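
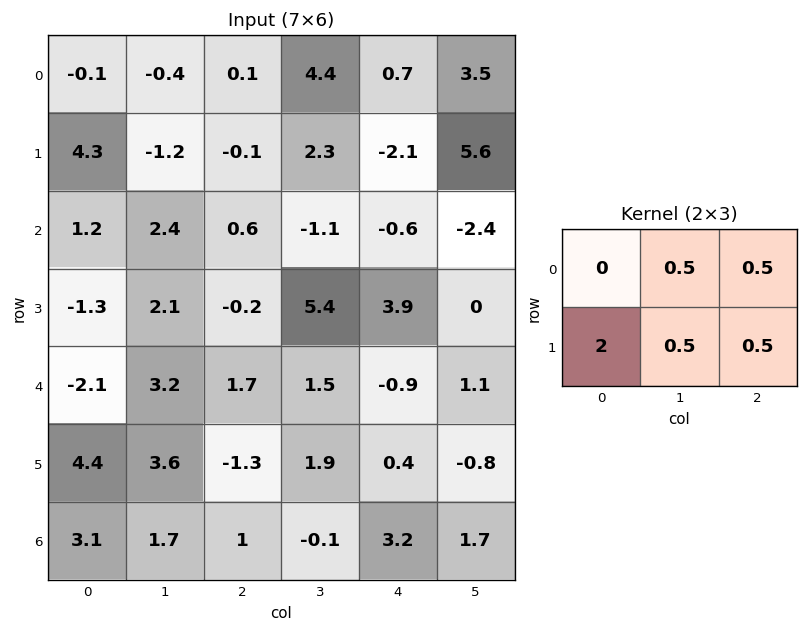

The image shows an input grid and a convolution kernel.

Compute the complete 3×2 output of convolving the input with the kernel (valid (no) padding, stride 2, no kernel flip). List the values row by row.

7.8 2.45
-0.15 3.4
12.4 -1.15

Output[0,0]: The receptive field on the input at this output position is [-0.1 -0.4 0.1 / 4.3 -1.2 -0.1]. Elementwise product with the kernel and sum: -0.4·0.5 + 0.1·0.5 + 4.3·2 + -1.2·0.5 + -0.1·0.5.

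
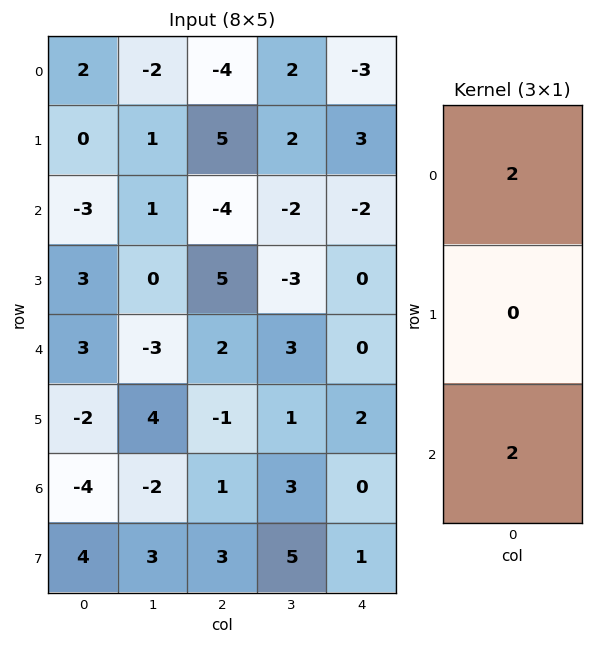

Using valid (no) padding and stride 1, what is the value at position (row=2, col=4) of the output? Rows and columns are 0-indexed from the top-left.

The receptive field on the input at this output position is [-2 / 0 / 0]. Elementwise product with the kernel and sum: -2·2 + 0·2.

-4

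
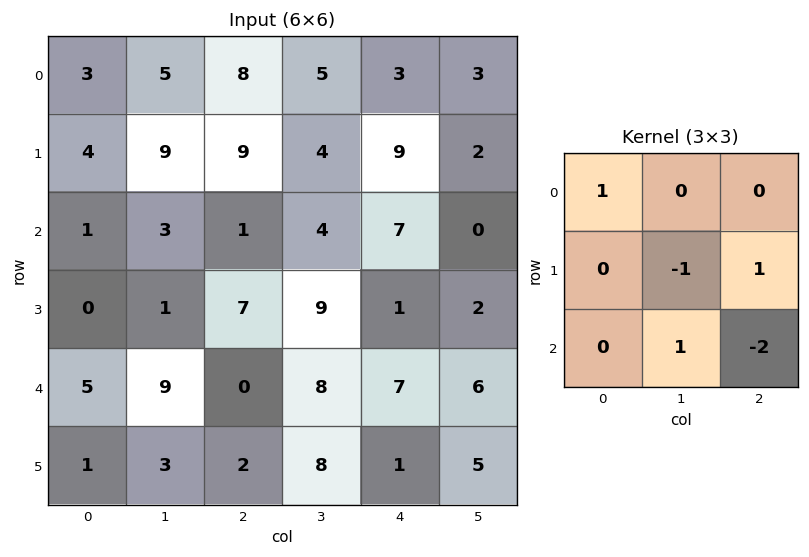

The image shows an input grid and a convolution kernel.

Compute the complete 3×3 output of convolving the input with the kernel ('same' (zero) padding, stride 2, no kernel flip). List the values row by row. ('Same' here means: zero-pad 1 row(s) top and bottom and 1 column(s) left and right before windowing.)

-12 -2 5
0 1 -6
-1 -5 -1

Output[0,0]: The receptive field on the zero-padded input at this output position is [0 0 0 / 0 3 5 / 0 4 9]. Elementwise product with the kernel and sum: 0·1 + 3·-1 + 5·1 + 4·1 + 9·-2.
Output[0,1]: The receptive field on the zero-padded input at this output position is [0 0 0 / 5 8 5 / 9 9 4]. Elementwise product with the kernel and sum: 0·1 + 8·-1 + 5·1 + 9·1 + 4·-2.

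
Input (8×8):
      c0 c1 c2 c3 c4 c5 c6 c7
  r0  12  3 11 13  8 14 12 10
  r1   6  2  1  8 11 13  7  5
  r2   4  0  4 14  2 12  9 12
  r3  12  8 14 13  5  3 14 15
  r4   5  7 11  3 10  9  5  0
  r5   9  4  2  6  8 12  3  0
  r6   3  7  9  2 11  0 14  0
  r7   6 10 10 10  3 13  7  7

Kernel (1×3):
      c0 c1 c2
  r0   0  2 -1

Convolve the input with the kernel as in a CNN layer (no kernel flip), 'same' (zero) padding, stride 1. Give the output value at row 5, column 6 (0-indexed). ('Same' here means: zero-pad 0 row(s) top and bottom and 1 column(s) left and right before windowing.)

6

The receptive field on the zero-padded input at this output position is [12 3 0]. Elementwise product with the kernel and sum: 3·2 + 0·-1.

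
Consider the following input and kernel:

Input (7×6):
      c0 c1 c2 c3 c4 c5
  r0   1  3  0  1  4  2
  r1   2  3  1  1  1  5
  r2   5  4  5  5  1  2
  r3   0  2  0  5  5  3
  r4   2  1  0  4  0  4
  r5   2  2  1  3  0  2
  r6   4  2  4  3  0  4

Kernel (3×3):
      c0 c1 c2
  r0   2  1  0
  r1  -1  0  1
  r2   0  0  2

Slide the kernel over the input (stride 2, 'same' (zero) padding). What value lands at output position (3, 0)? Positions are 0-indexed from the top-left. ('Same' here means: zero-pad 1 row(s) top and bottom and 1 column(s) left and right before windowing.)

The receptive field on the zero-padded input at this output position is [0 2 2 / 0 4 2 / 0 0 0]. Elementwise product with the kernel and sum: 0·2 + 2·1 + 0·-1 + 2·1 + 0·2.

4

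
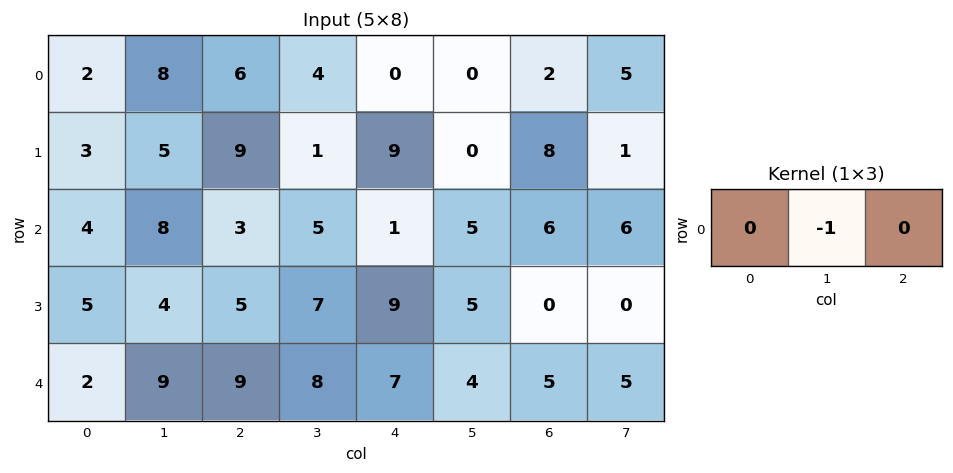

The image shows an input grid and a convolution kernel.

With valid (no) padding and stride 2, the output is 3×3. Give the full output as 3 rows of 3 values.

Output[0,0]: The receptive field on the input at this output position is [2 8 6]. Elementwise product with the kernel and sum: 8·-1.
Output[0,1]: The receptive field on the input at this output position is [6 4 0]. Elementwise product with the kernel and sum: 4·-1.

-8 -4 0
-8 -5 -5
-9 -8 -4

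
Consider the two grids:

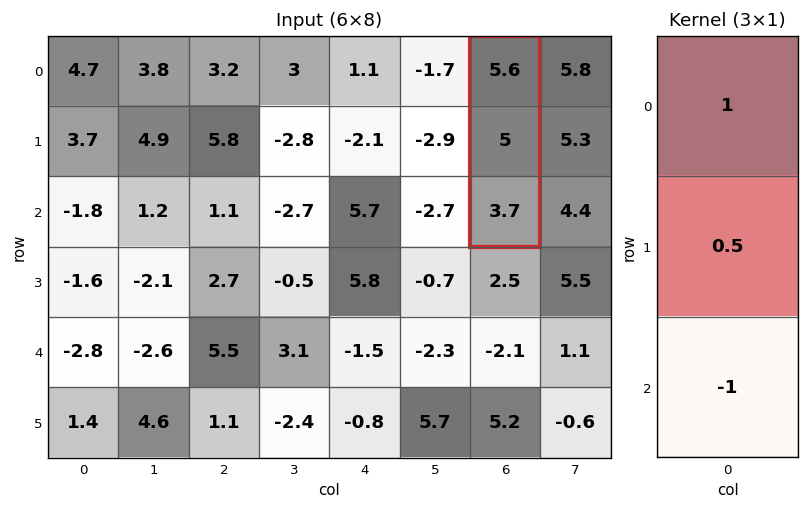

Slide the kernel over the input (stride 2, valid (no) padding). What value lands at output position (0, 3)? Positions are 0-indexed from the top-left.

The receptive field on the input at this output position is [5.6 / 5 / 3.7]. Elementwise product with the kernel and sum: 5.6·1 + 5·0.5 + 3.7·-1.

4.4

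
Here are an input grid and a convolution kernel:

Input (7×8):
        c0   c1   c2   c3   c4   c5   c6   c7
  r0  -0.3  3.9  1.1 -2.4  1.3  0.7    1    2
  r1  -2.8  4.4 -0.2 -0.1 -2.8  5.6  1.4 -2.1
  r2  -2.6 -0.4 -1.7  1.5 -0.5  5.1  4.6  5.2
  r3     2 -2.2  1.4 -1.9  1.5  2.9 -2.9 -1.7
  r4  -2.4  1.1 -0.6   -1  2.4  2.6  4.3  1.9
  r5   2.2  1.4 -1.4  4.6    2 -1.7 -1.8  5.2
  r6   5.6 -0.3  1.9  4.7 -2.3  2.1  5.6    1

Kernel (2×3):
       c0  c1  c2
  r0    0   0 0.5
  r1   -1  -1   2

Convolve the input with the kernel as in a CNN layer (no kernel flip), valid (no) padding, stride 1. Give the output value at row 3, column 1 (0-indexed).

The receptive field on the input at this output position is [-2.2 1.4 -1.9 / 1.1 -0.6 -1]. Elementwise product with the kernel and sum: -1.9·0.5 + 1.1·-1 + -0.6·-1 + -1·2.

-3.45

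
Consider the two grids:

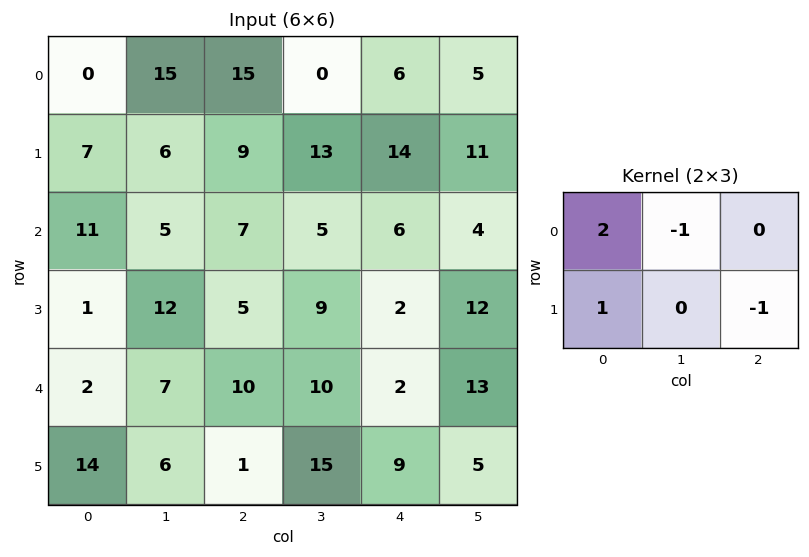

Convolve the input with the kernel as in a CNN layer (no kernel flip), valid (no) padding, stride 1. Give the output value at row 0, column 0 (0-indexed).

The receptive field on the input at this output position is [0 15 15 / 7 6 9]. Elementwise product with the kernel and sum: 0·2 + 15·-1 + 7·1 + 9·-1.

-17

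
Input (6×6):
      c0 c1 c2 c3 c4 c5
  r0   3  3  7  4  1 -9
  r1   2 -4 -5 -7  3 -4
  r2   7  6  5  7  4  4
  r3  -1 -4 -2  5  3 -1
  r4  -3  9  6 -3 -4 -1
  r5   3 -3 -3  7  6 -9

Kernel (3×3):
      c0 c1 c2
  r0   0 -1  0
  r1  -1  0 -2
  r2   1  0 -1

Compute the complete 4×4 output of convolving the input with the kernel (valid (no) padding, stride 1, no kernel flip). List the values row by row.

Output[0,0]: The receptive field on the input at this output position is [3 3 7 / 2 -4 -5 / 7 6 5]. Elementwise product with the kernel and sum: 3·-1 + 2·-1 + -5·-2 + 7·1 + 5·-1.

7 10 -4 17
-12 -24 -11 -12
-10 1 -1 -9
1 -11 -12 18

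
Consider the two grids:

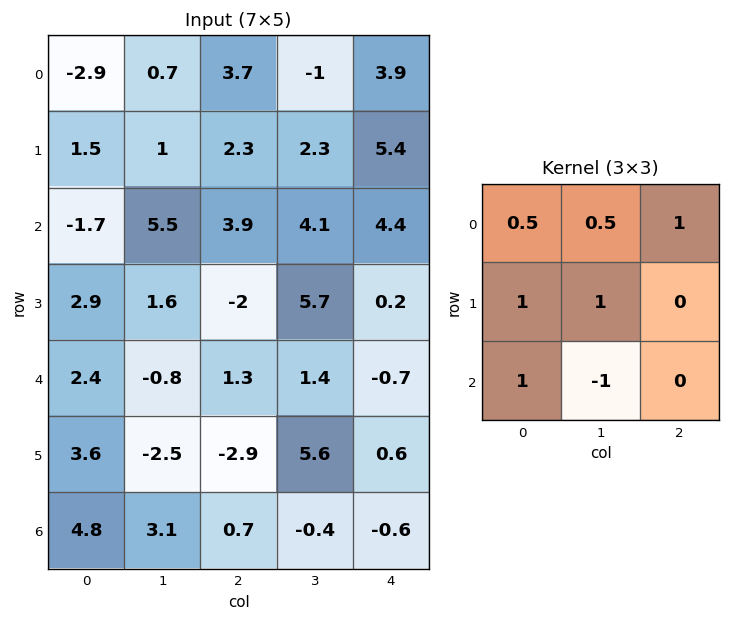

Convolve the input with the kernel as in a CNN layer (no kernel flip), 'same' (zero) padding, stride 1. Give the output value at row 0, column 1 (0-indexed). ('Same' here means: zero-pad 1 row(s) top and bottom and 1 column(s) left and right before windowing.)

The receptive field on the zero-padded input at this output position is [0 0 0 / -2.9 0.7 3.7 / 1.5 1 2.3]. Elementwise product with the kernel and sum: 0·0.5 + 0·0.5 + 0·1 + -2.9·1 + 0.7·1 + 1.5·1 + 1·-1.

-1.7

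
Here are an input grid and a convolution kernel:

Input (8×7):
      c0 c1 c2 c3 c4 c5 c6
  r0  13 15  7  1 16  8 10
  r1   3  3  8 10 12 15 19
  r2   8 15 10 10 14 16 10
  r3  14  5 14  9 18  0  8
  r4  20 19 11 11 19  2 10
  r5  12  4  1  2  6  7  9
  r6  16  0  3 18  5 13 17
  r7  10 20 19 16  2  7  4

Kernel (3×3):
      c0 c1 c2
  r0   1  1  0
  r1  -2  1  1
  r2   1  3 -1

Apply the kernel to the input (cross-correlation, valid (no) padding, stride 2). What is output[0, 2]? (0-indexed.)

The receptive field on the input at this output position is [16 8 10 / 12 15 19 / 14 16 10]. Elementwise product with the kernel and sum: 16·1 + 8·1 + 12·-2 + 15·1 + 19·1 + 14·1 + 16·3 + 10·-1.

86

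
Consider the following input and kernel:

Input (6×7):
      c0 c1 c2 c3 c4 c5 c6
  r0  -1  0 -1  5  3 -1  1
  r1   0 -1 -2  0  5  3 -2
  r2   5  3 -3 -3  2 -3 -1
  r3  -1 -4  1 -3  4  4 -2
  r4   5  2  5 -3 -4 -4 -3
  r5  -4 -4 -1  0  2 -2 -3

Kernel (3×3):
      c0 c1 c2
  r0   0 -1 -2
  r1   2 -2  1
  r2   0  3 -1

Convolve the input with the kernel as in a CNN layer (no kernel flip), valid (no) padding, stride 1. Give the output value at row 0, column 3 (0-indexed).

The receptive field on the input at this output position is [5 3 -1 / 0 5 3 / -3 2 -3]. Elementwise product with the kernel and sum: 3·-1 + -1·-2 + 0·2 + 5·-2 + 3·1 + 2·3 + -3·-1.

1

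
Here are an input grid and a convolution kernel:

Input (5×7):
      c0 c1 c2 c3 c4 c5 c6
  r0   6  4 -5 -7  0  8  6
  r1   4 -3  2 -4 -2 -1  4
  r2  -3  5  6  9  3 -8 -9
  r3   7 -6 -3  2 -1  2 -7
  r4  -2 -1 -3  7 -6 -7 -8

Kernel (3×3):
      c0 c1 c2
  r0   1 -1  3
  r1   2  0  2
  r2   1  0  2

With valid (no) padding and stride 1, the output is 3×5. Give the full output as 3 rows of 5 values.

8 -3 14 0 -1
20 9 13 3 -16
10 31 -17 -17 -54

Output[0,0]: The receptive field on the input at this output position is [6 4 -5 / 4 -3 2 / -3 5 6]. Elementwise product with the kernel and sum: 6·1 + 4·-1 + -5·3 + 4·2 + 2·2 + -3·1 + 6·2.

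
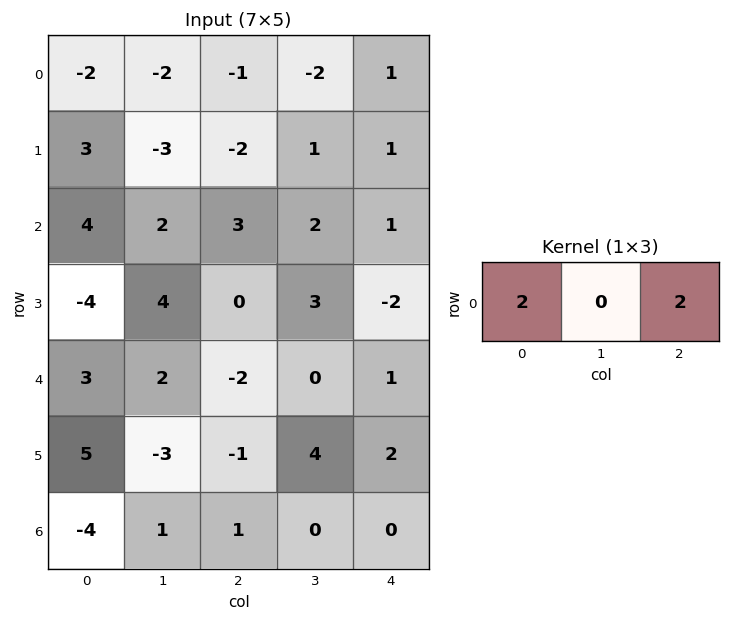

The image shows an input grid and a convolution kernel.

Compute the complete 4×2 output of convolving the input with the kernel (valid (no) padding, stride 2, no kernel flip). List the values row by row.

Output[0,0]: The receptive field on the input at this output position is [-2 -2 -1]. Elementwise product with the kernel and sum: -2·2 + -1·2.

-6 0
14 8
2 -2
-6 2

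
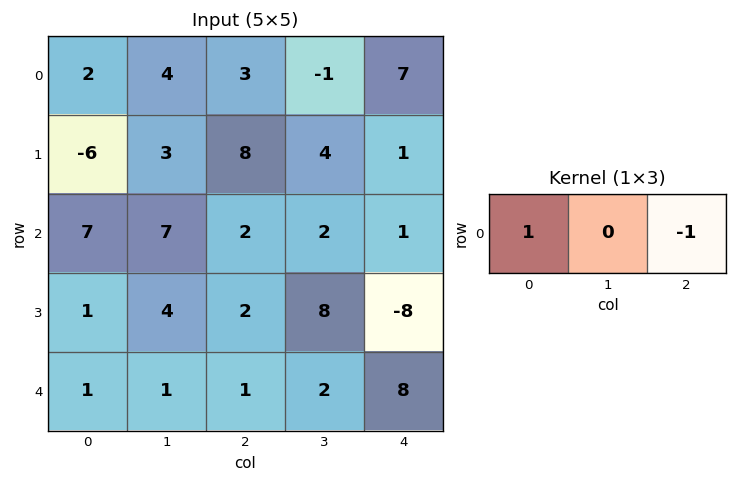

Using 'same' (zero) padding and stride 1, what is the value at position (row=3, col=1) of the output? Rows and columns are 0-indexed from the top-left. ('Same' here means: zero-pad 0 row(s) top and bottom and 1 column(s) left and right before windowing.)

-1

The receptive field on the zero-padded input at this output position is [1 4 2]. Elementwise product with the kernel and sum: 1·1 + 2·-1.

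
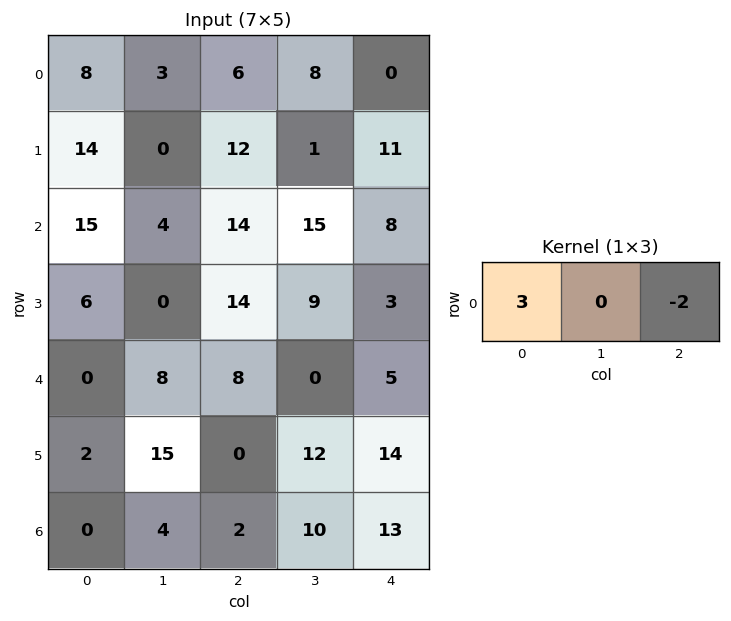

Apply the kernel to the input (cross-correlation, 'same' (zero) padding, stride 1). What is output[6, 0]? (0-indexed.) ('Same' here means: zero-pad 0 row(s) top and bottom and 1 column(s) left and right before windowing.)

-8

The receptive field on the zero-padded input at this output position is [0 0 4]. Elementwise product with the kernel and sum: 0·3 + 4·-2.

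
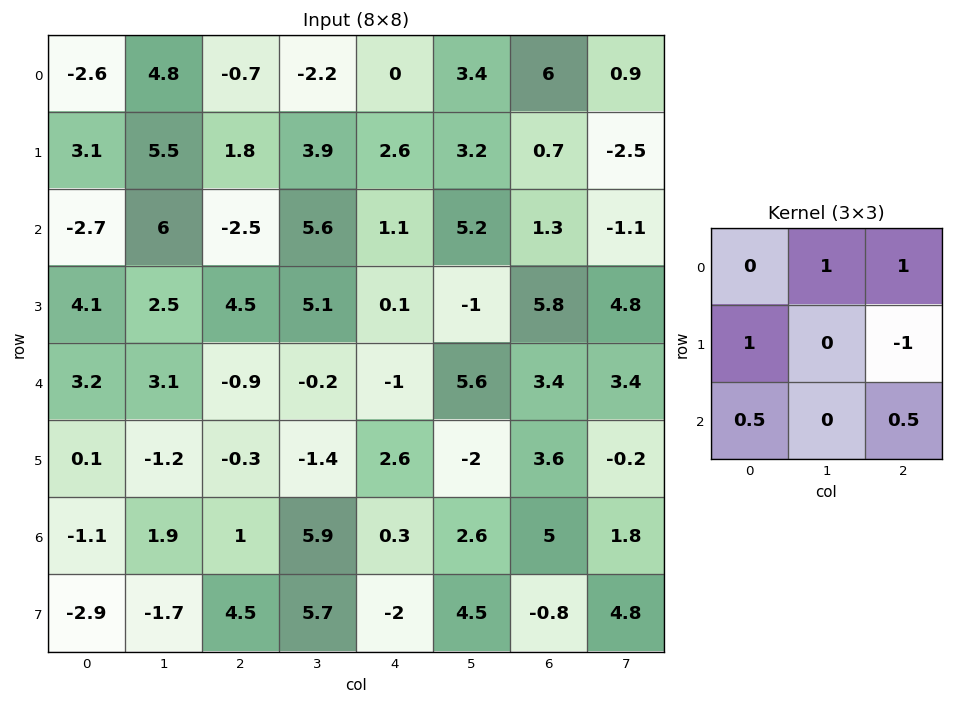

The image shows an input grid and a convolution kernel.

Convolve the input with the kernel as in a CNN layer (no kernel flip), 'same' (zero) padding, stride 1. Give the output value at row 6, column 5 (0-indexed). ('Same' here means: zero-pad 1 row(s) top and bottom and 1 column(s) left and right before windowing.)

-4.5

The receptive field on the zero-padded input at this output position is [2.6 -2 3.6 / 0.3 2.6 5 / -2 4.5 -0.8]. Elementwise product with the kernel and sum: -2·1 + 3.6·1 + 0.3·1 + 5·-1 + -2·0.5 + -0.8·0.5.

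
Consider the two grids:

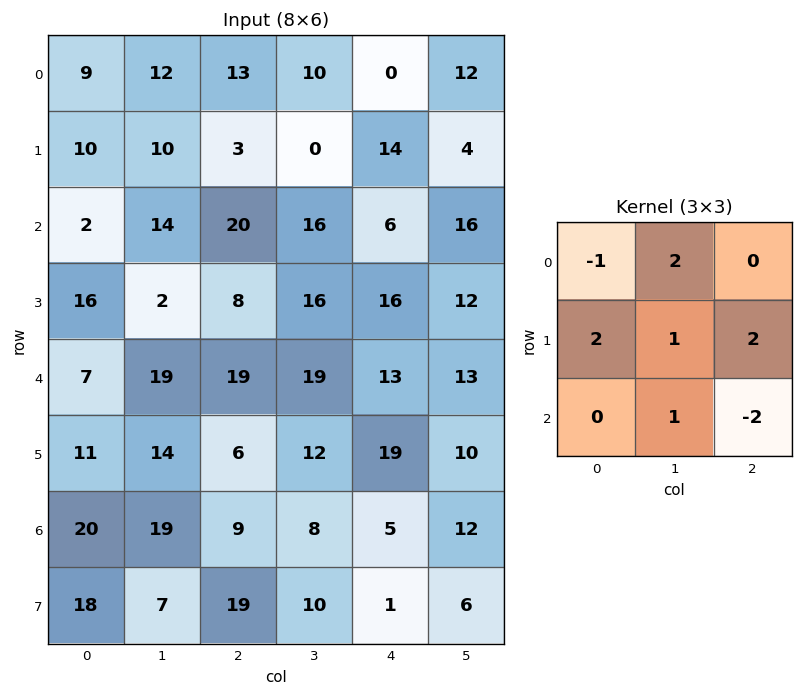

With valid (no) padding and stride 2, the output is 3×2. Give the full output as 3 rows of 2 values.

Output[0,0]: The receptive field on the input at this output position is [9 12 13 / 10 10 3 / 2 14 20]. Elementwise product with the kernel and sum: 9·-1 + 12·2 + 10·2 + 10·1 + 3·2 + 14·1 + 20·-2.

25 45
57 69
80 79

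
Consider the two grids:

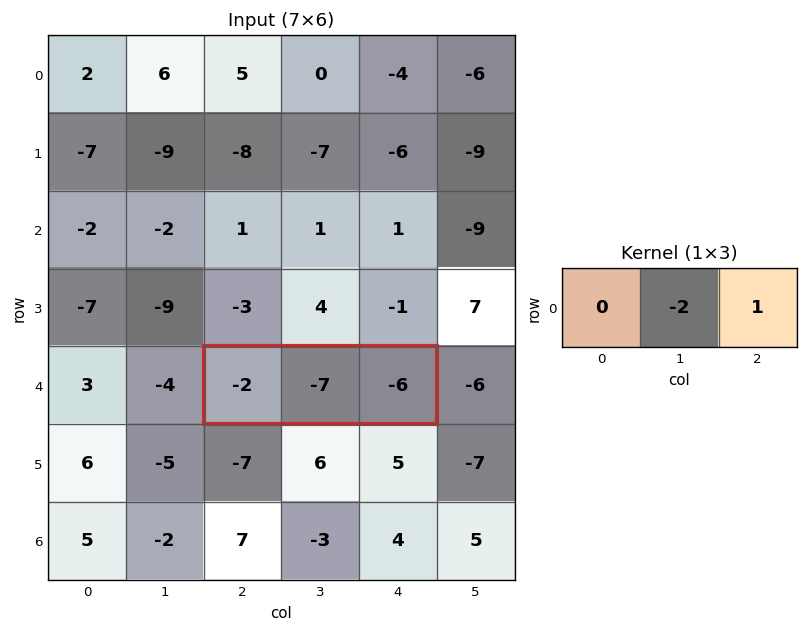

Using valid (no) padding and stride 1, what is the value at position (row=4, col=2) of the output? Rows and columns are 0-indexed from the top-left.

8

The receptive field on the input at this output position is [-2 -7 -6]. Elementwise product with the kernel and sum: -7·-2 + -6·1.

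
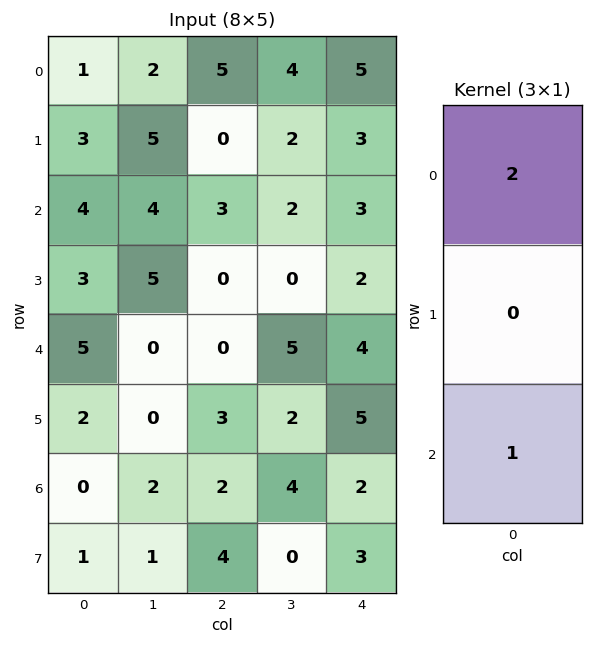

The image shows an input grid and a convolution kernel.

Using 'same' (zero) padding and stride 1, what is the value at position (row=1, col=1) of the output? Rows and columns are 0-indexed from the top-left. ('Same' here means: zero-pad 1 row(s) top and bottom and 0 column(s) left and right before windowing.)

The receptive field on the zero-padded input at this output position is [2 / 5 / 4]. Elementwise product with the kernel and sum: 2·2 + 4·1.

8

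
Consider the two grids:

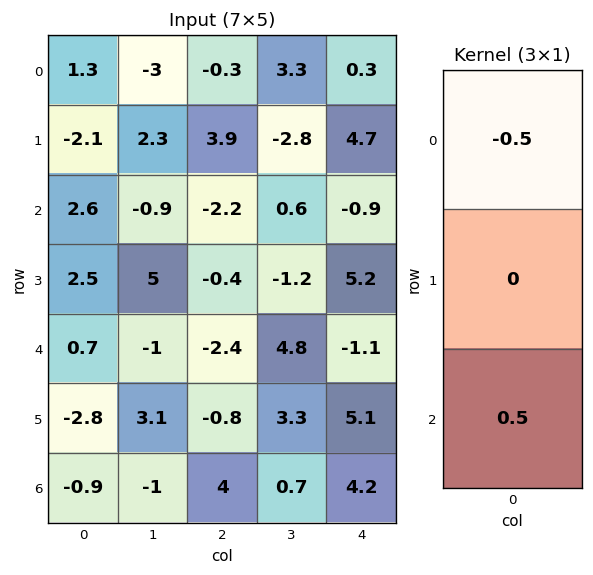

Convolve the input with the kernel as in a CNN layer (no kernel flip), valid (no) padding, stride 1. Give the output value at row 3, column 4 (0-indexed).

-0.05

The receptive field on the input at this output position is [5.2 / -1.1 / 5.1]. Elementwise product with the kernel and sum: 5.2·-0.5 + 5.1·0.5.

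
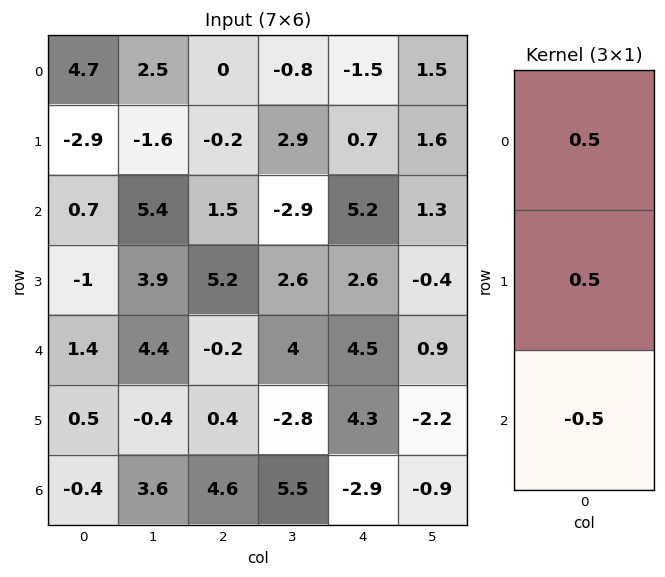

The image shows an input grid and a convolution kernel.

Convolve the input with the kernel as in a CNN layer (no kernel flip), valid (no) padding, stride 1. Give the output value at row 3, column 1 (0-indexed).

4.35

The receptive field on the input at this output position is [3.9 / 4.4 / -0.4]. Elementwise product with the kernel and sum: 3.9·0.5 + 4.4·0.5 + -0.4·-0.5.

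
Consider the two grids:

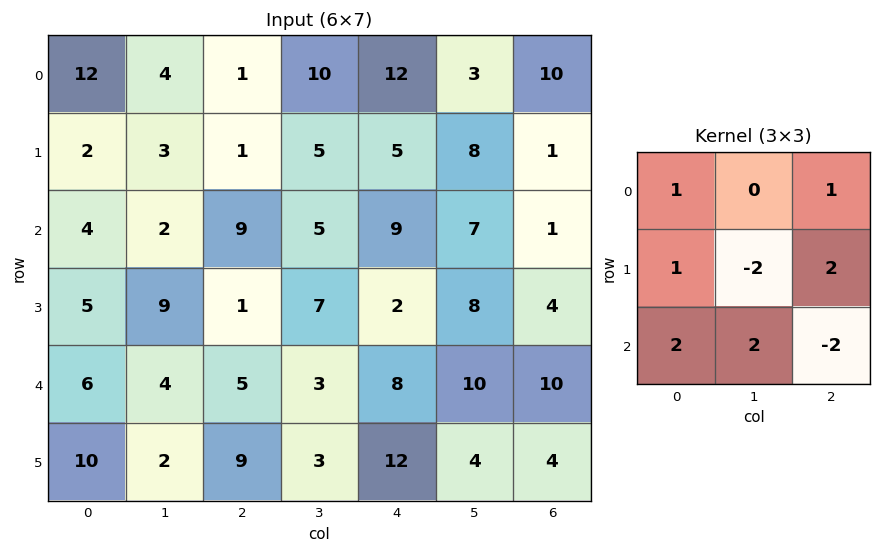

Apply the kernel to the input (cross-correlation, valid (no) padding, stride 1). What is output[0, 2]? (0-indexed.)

24

The receptive field on the input at this output position is [1 10 12 / 1 5 5 / 9 5 9]. Elementwise product with the kernel and sum: 1·1 + 12·1 + 1·1 + 5·-2 + 5·2 + 9·2 + 5·2 + 9·-2.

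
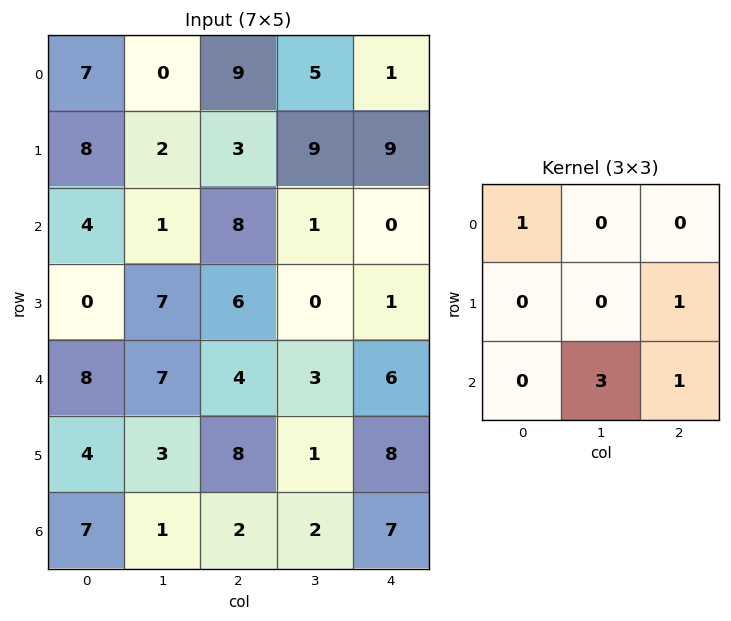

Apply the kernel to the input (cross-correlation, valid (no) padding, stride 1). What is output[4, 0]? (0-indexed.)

21

The receptive field on the input at this output position is [8 7 4 / 4 3 8 / 7 1 2]. Elementwise product with the kernel and sum: 8·1 + 8·1 + 1·3 + 2·1.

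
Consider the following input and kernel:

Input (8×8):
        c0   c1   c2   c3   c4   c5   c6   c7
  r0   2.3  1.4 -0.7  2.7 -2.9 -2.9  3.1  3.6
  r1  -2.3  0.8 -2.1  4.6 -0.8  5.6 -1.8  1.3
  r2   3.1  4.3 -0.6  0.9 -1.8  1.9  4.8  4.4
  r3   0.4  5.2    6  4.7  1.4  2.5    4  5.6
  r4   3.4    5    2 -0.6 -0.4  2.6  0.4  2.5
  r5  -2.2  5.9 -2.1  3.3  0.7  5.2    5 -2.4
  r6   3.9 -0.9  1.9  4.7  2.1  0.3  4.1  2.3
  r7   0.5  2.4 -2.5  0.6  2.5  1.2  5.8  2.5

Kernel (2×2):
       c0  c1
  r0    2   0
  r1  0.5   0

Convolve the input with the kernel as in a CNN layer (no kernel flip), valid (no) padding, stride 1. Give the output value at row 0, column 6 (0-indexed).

The receptive field on the input at this output position is [3.1 3.6 / -1.8 1.3]. Elementwise product with the kernel and sum: 3.1·2 + -1.8·0.5.

5.3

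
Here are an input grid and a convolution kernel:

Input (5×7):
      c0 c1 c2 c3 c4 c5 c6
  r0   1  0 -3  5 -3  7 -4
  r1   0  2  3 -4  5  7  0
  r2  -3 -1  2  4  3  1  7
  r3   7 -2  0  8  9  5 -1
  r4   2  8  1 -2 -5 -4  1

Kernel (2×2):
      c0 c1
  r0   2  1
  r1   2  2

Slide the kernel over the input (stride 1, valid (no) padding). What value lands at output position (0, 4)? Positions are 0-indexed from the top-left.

25

The receptive field on the input at this output position is [-3 7 / 5 7]. Elementwise product with the kernel and sum: -3·2 + 7·1 + 5·2 + 7·2.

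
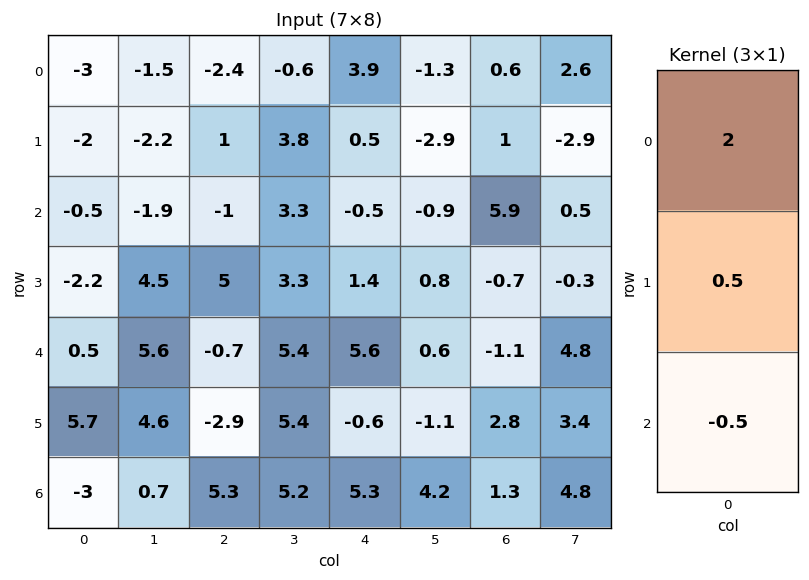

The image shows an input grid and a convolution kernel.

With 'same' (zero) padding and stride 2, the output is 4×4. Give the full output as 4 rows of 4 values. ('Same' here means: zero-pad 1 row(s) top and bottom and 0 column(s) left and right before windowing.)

-0.5 -1.7 1.7 -0.2
-3.15 -1 0.05 5.3
-7 11.1 5.9 -3.35
9.9 -3.15 1.45 6.25

Output[0,0]: The receptive field on the zero-padded input at this output position is [0 / -3 / -2]. Elementwise product with the kernel and sum: 0·2 + -3·0.5 + -2·-0.5.
Output[0,1]: The receptive field on the zero-padded input at this output position is [0 / -2.4 / 1]. Elementwise product with the kernel and sum: 0·2 + -2.4·0.5 + 1·-0.5.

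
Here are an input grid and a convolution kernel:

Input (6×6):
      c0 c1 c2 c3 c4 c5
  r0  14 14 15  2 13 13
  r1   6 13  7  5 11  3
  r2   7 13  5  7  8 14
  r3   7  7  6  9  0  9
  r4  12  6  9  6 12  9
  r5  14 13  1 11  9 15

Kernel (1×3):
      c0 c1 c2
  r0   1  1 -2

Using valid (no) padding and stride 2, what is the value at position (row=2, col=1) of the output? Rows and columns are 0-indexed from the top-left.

The receptive field on the input at this output position is [9 6 12]. Elementwise product with the kernel and sum: 9·1 + 6·1 + 12·-2.

-9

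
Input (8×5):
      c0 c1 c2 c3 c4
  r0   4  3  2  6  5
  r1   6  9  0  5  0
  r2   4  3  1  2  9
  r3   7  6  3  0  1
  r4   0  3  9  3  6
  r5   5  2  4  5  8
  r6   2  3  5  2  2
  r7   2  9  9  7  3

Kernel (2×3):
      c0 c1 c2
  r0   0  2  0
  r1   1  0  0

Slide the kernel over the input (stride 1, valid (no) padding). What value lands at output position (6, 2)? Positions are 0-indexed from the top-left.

The receptive field on the input at this output position is [5 2 2 / 9 7 3]. Elementwise product with the kernel and sum: 2·2 + 9·1.

13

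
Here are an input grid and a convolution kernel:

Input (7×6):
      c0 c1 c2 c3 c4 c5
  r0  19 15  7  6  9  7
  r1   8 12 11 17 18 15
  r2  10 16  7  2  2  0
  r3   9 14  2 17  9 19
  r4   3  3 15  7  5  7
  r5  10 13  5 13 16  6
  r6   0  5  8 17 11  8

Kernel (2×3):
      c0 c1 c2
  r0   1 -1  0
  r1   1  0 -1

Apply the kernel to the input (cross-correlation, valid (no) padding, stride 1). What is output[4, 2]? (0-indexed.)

-3

The receptive field on the input at this output position is [15 7 5 / 5 13 16]. Elementwise product with the kernel and sum: 15·1 + 7·-1 + 5·1 + 16·-1.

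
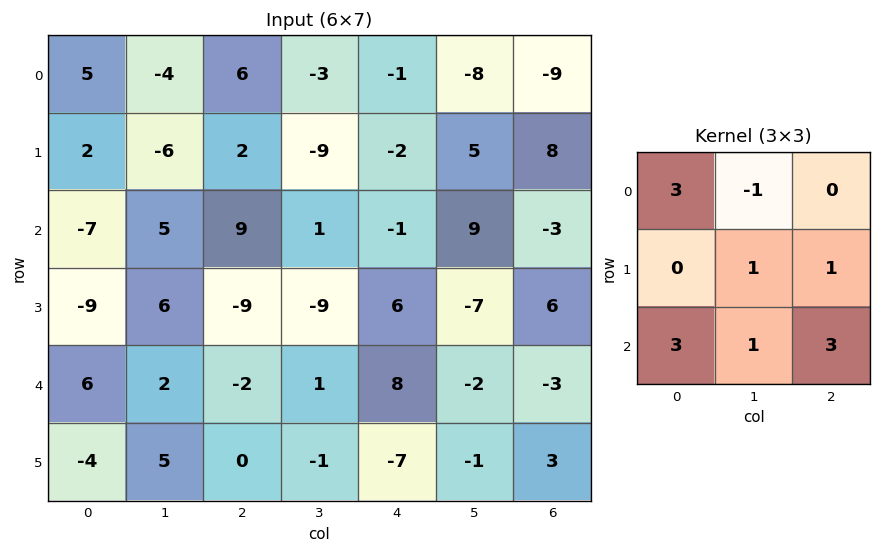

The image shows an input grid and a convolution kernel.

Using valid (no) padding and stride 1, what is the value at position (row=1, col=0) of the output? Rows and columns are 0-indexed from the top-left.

The receptive field on the input at this output position is [2 -6 2 / -7 5 9 / -9 6 -9]. Elementwise product with the kernel and sum: 2·3 + -6·-1 + 5·1 + 9·1 + -9·3 + 6·1 + -9·3.

-22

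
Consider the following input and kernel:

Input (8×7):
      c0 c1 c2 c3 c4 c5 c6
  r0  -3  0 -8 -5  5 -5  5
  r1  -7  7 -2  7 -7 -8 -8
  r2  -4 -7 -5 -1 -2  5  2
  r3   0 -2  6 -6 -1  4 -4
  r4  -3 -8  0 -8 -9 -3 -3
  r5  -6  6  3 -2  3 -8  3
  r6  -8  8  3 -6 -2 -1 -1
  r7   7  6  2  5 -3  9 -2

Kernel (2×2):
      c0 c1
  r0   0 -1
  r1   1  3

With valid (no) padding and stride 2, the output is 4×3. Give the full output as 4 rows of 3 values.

14 24 -26
1 -11 6
20 5 -18
17 23 25

Output[0,0]: The receptive field on the input at this output position is [-3 0 / -7 7]. Elementwise product with the kernel and sum: 0·-1 + -7·1 + 7·3.
Output[0,1]: The receptive field on the input at this output position is [-8 -5 / -2 7]. Elementwise product with the kernel and sum: -5·-1 + -2·1 + 7·3.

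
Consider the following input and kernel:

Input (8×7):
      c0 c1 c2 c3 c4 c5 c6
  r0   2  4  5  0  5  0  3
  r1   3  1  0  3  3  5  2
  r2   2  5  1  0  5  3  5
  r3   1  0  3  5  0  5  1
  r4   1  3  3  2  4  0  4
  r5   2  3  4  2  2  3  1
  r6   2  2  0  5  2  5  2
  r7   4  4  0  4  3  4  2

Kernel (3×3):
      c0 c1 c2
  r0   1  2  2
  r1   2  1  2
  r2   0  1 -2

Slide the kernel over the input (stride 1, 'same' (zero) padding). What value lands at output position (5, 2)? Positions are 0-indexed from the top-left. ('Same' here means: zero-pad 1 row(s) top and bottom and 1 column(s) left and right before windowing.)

17

The receptive field on the zero-padded input at this output position is [3 3 2 / 3 4 2 / 2 0 5]. Elementwise product with the kernel and sum: 3·1 + 3·2 + 2·2 + 3·2 + 4·1 + 2·2 + 0·1 + 5·-2.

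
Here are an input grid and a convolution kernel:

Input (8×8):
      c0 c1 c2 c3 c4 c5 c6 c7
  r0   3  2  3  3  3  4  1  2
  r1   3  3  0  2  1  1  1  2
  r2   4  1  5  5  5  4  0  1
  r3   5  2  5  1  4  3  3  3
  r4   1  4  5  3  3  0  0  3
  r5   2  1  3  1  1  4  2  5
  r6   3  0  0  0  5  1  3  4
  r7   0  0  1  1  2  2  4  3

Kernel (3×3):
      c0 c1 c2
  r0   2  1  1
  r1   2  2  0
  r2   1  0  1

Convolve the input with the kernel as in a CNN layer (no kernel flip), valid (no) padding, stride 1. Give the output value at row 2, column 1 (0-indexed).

The receptive field on the input at this output position is [1 5 5 / 2 5 1 / 4 5 3]. Elementwise product with the kernel and sum: 1·2 + 5·1 + 5·1 + 2·2 + 5·2 + 4·1 + 3·1.

33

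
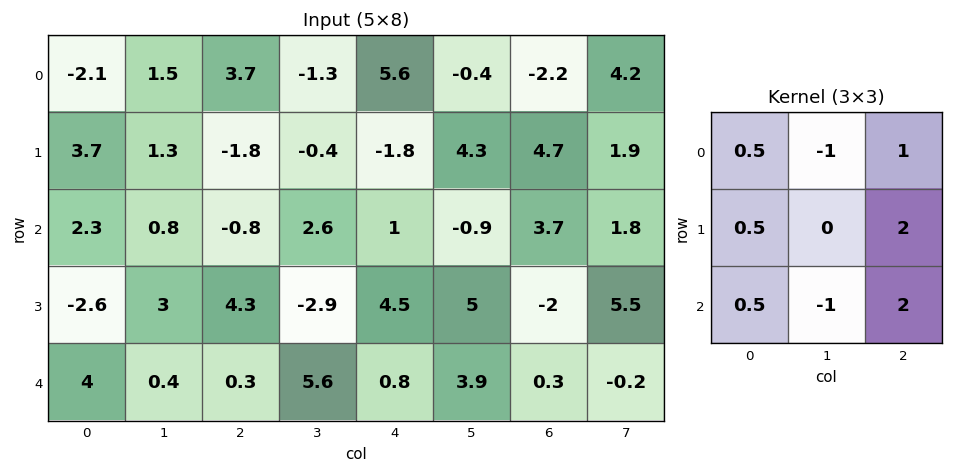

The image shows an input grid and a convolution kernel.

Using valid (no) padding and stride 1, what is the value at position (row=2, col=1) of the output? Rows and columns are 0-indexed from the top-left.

10.6

The receptive field on the input at this output position is [0.8 -0.8 2.6 / 3 4.3 -2.9 / 0.4 0.3 5.6]. Elementwise product with the kernel and sum: 0.8·0.5 + -0.8·-1 + 2.6·1 + 3·0.5 + -2.9·2 + 0.4·0.5 + 0.3·-1 + 5.6·2.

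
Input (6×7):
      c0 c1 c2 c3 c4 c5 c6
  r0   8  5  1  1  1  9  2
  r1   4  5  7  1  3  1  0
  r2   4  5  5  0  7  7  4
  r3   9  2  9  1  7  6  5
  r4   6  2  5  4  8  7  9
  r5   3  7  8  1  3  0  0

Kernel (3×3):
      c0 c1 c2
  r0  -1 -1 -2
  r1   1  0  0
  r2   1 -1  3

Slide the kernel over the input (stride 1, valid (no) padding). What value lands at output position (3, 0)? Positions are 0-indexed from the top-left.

-3

The receptive field on the input at this output position is [9 2 9 / 6 2 5 / 3 7 8]. Elementwise product with the kernel and sum: 9·-1 + 2·-1 + 9·-2 + 6·1 + 3·1 + 7·-1 + 8·3.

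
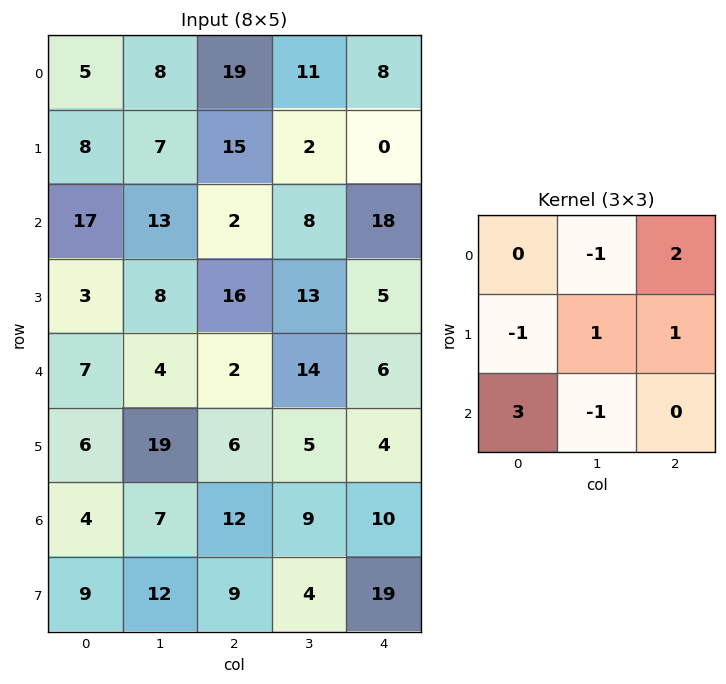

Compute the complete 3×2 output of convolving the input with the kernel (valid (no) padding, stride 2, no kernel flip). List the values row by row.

82 -10
29 22
24 28

Output[0,0]: The receptive field on the input at this output position is [5 8 19 / 8 7 15 / 17 13 2]. Elementwise product with the kernel and sum: 8·-1 + 19·2 + 8·-1 + 7·1 + 15·1 + 17·3 + 13·-1.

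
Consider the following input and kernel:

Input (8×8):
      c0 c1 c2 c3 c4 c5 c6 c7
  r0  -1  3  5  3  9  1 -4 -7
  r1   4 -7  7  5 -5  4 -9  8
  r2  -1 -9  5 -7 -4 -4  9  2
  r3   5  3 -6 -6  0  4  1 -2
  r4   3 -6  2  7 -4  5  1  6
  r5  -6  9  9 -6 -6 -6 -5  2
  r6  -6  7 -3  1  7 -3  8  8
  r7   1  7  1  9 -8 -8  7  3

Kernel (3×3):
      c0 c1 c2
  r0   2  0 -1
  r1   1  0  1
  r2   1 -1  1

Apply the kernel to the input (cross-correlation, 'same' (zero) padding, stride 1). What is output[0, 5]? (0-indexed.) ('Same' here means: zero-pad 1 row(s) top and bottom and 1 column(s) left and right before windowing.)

The receptive field on the zero-padded input at this output position is [0 0 0 / 9 1 -4 / -5 4 -9]. Elementwise product with the kernel and sum: 0·2 + 0·-1 + 9·1 + -4·1 + -5·1 + 4·-1 + -9·1.

-13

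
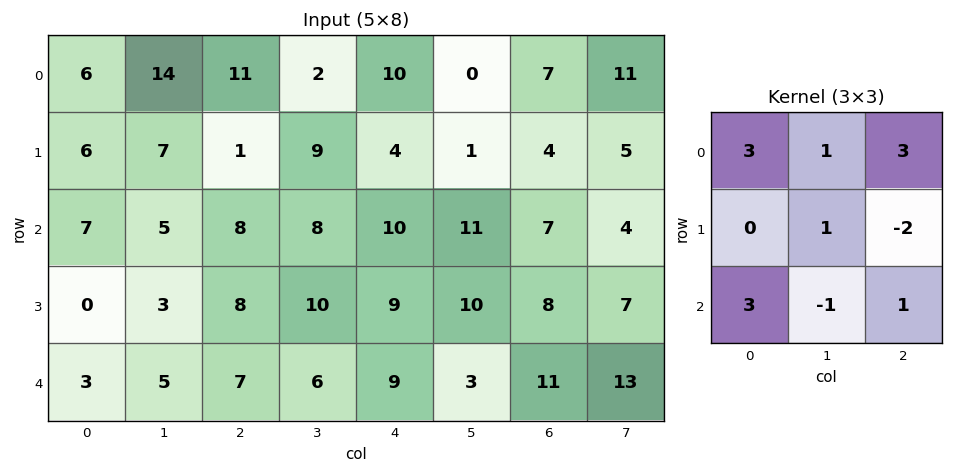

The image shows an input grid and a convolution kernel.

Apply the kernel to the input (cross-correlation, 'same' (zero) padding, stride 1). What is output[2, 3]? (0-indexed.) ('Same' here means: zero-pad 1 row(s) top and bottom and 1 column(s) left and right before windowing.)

35

The receptive field on the zero-padded input at this output position is [1 9 4 / 8 8 10 / 8 10 9]. Elementwise product with the kernel and sum: 1·3 + 9·1 + 4·3 + 8·1 + 10·-2 + 8·3 + 10·-1 + 9·1.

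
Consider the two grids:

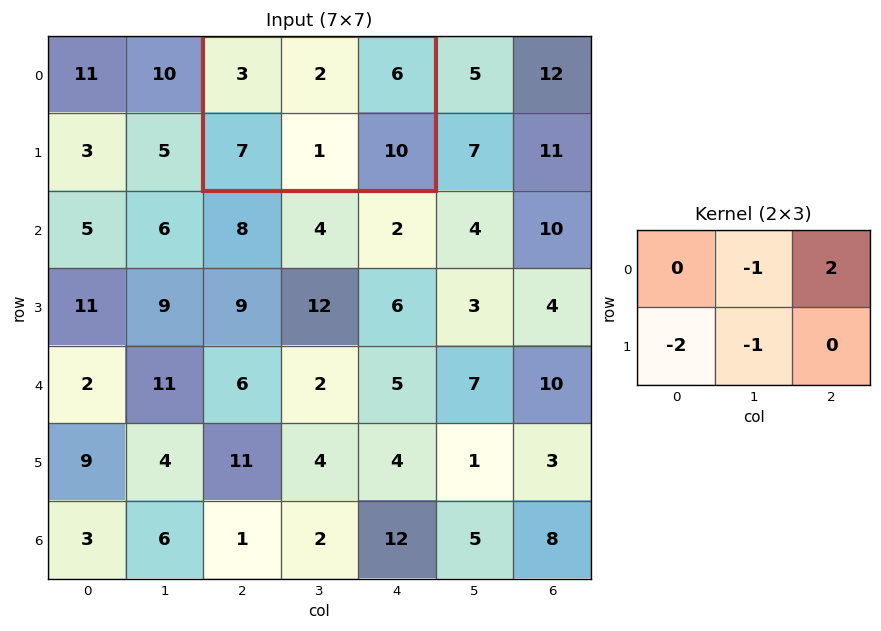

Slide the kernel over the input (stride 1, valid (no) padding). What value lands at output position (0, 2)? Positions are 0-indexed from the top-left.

The receptive field on the input at this output position is [3 2 6 / 7 1 10]. Elementwise product with the kernel and sum: 2·-1 + 6·2 + 7·-2 + 1·-1.

-5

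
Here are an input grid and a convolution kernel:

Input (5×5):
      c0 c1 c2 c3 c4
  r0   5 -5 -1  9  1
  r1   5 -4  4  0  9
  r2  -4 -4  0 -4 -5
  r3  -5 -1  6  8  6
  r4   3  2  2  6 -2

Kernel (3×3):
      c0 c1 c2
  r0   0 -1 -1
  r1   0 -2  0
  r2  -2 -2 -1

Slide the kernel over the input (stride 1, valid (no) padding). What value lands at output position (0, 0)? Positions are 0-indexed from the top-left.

30

The receptive field on the input at this output position is [5 -5 -1 / 5 -4 4 / -4 -4 0]. Elementwise product with the kernel and sum: -5·-1 + -1·-1 + -4·-2 + -4·-2 + -4·-2 + 0·-1.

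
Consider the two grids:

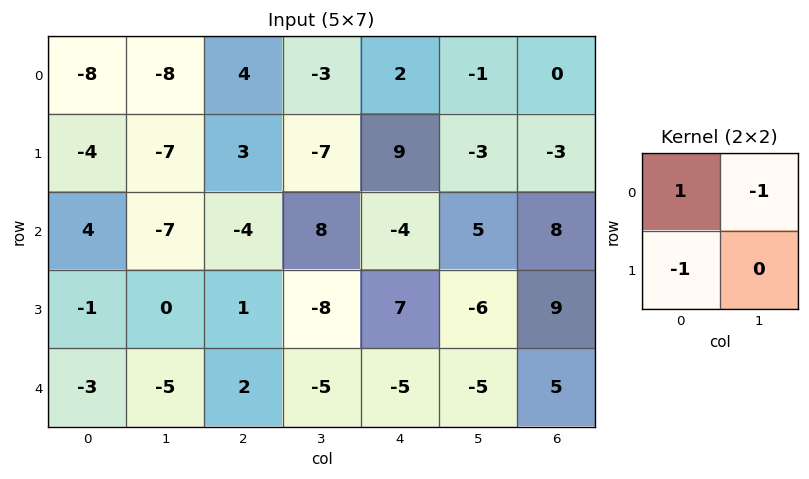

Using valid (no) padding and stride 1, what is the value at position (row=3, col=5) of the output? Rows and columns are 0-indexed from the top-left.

-10

The receptive field on the input at this output position is [-6 9 / -5 5]. Elementwise product with the kernel and sum: -6·1 + 9·-1 + -5·-1.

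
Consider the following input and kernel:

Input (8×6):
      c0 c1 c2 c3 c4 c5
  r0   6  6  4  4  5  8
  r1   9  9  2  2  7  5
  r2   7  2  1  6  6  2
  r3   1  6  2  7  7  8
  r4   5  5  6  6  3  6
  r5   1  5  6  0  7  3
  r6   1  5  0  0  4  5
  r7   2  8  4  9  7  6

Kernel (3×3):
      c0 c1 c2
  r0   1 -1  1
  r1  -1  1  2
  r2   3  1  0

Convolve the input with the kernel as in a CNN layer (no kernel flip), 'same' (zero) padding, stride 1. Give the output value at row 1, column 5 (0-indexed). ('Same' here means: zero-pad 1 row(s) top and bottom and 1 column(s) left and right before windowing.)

15

The receptive field on the zero-padded input at this output position is [5 8 0 / 7 5 0 / 6 2 0]. Elementwise product with the kernel and sum: 5·1 + 8·-1 + 0·1 + 7·-1 + 5·1 + 0·2 + 6·3 + 2·1.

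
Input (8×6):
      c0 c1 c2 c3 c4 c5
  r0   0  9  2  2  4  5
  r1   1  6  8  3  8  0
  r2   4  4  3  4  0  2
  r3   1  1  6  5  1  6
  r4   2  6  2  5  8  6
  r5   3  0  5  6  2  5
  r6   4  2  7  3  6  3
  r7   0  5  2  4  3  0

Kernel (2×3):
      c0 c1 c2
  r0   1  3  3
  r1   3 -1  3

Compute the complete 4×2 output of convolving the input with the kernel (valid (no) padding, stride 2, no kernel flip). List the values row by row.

Output[0,0]: The receptive field on the input at this output position is [0 9 2 / 1 6 8]. Elementwise product with the kernel and sum: 0·1 + 9·3 + 2·3 + 1·3 + 6·-1 + 8·3.
Output[0,1]: The receptive field on the input at this output position is [2 2 4 / 8 3 8]. Elementwise product with the kernel and sum: 2·1 + 2·3 + 4·3 + 8·3 + 3·-1 + 8·3.

54 65
45 31
50 56
32 45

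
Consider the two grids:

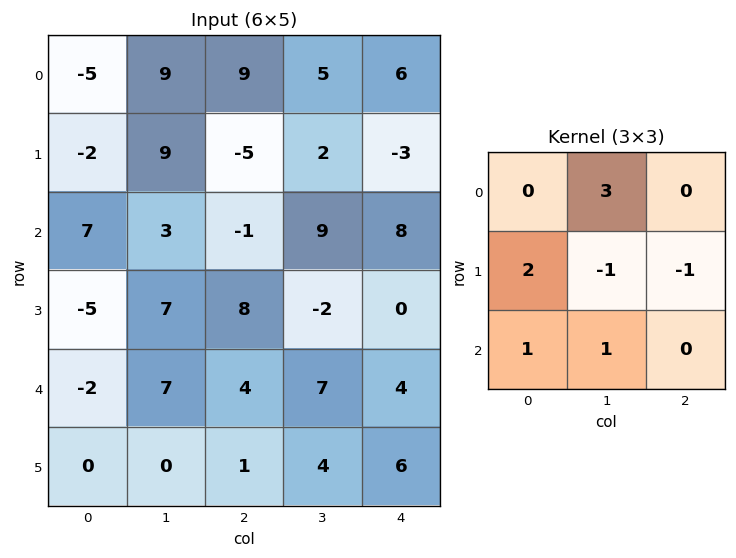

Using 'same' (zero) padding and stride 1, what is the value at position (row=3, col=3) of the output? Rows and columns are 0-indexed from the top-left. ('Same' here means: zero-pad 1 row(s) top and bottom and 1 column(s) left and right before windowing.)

56

The receptive field on the zero-padded input at this output position is [-1 9 8 / 8 -2 0 / 4 7 4]. Elementwise product with the kernel and sum: 9·3 + 8·2 + -2·-1 + 0·-1 + 4·1 + 7·1.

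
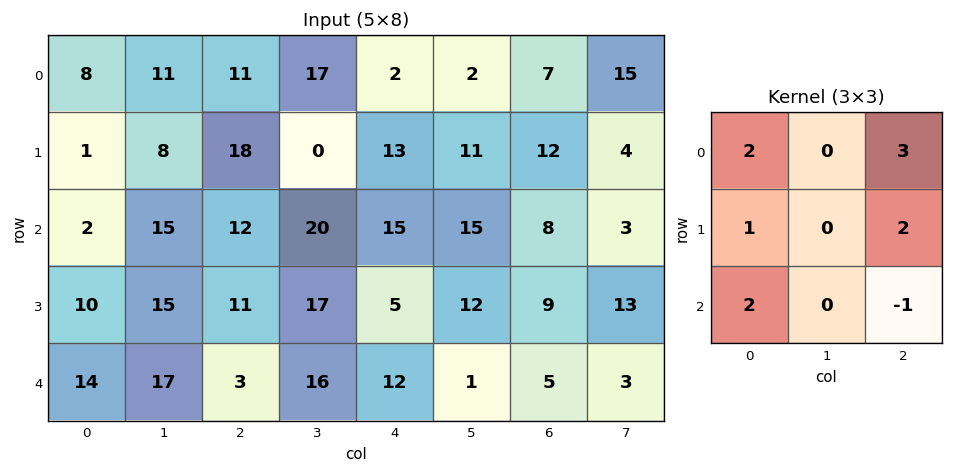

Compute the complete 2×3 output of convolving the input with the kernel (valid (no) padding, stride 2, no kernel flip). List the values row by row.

Output[0,0]: The receptive field on the input at this output position is [8 11 11 / 1 8 18 / 2 15 12]. Elementwise product with the kernel and sum: 8·2 + 11·3 + 1·1 + 18·2 + 2·2 + 12·-1.
Output[0,1]: The receptive field on the input at this output position is [11 17 2 / 18 0 13 / 12 20 15]. Elementwise product with the kernel and sum: 11·2 + 2·3 + 18·1 + 13·2 + 12·2 + 15·-1.

78 81 84
97 84 96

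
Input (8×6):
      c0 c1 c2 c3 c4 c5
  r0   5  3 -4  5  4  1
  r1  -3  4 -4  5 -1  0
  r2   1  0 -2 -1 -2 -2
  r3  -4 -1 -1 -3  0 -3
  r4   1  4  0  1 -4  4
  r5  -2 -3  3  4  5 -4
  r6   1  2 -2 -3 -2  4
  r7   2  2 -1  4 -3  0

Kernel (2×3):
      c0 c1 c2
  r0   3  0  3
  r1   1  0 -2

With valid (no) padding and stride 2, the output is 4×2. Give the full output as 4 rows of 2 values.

Output[0,0]: The receptive field on the input at this output position is [5 3 -4 / -3 4 -4]. Elementwise product with the kernel and sum: 5·3 + -4·3 + -3·1 + -4·-2.
Output[0,1]: The receptive field on the input at this output position is [-4 5 4 / -4 5 -1]. Elementwise product with the kernel and sum: -4·3 + 4·3 + -4·1 + -1·-2.

8 -2
-5 -13
-5 -19
1 -7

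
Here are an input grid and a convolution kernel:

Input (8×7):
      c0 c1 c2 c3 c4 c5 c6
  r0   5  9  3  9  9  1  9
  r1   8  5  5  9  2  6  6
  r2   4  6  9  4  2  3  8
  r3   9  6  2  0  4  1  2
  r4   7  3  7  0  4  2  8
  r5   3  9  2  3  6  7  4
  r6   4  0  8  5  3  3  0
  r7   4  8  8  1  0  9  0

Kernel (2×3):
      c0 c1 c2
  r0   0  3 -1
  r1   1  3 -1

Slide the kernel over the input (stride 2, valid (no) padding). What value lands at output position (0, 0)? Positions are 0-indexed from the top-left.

The receptive field on the input at this output position is [5 9 3 / 8 5 5]. Elementwise product with the kernel and sum: 9·3 + 3·-1 + 8·1 + 5·3 + 5·-1.

42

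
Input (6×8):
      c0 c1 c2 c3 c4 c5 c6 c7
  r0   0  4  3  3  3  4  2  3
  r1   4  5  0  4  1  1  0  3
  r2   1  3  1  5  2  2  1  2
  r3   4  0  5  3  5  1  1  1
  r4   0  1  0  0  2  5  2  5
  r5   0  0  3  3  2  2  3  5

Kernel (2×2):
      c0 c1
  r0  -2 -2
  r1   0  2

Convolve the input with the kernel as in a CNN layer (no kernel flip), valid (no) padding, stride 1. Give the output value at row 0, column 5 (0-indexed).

The receptive field on the input at this output position is [4 2 / 1 0]. Elementwise product with the kernel and sum: 4·-2 + 2·-2 + 0·2.

-12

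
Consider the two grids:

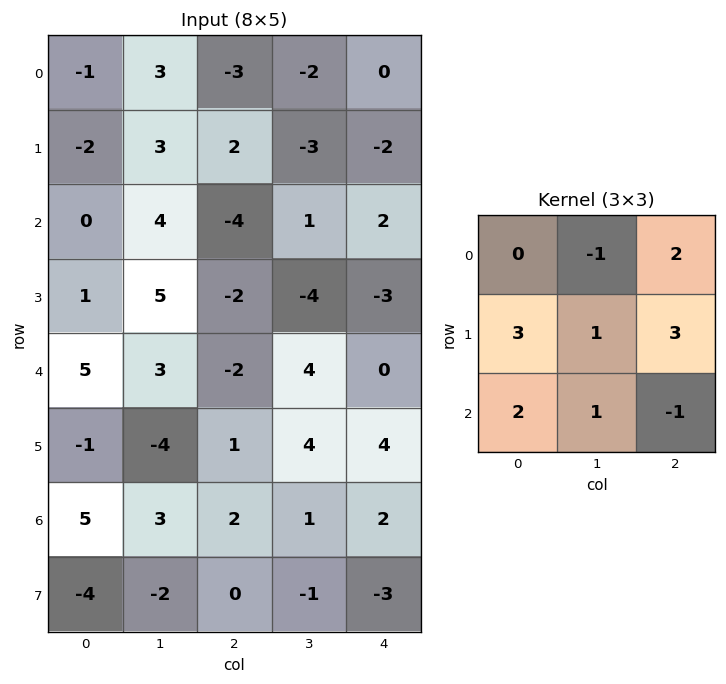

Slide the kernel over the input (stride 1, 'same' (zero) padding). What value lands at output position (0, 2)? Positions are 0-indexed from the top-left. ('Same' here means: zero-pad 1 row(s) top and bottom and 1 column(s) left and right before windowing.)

11

The receptive field on the zero-padded input at this output position is [0 0 0 / 3 -3 -2 / 3 2 -3]. Elementwise product with the kernel and sum: 0·-1 + 0·2 + 3·3 + -3·1 + -2·3 + 3·2 + 2·1 + -3·-1.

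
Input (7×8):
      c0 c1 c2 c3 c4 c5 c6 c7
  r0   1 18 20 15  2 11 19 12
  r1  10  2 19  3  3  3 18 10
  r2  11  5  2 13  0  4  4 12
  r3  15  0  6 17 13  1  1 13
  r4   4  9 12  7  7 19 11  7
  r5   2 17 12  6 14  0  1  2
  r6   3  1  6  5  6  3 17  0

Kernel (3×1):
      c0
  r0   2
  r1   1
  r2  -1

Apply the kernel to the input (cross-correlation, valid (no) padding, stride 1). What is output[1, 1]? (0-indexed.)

The receptive field on the input at this output position is [2 / 5 / 0]. Elementwise product with the kernel and sum: 2·2 + 5·1 + 0·-1.

9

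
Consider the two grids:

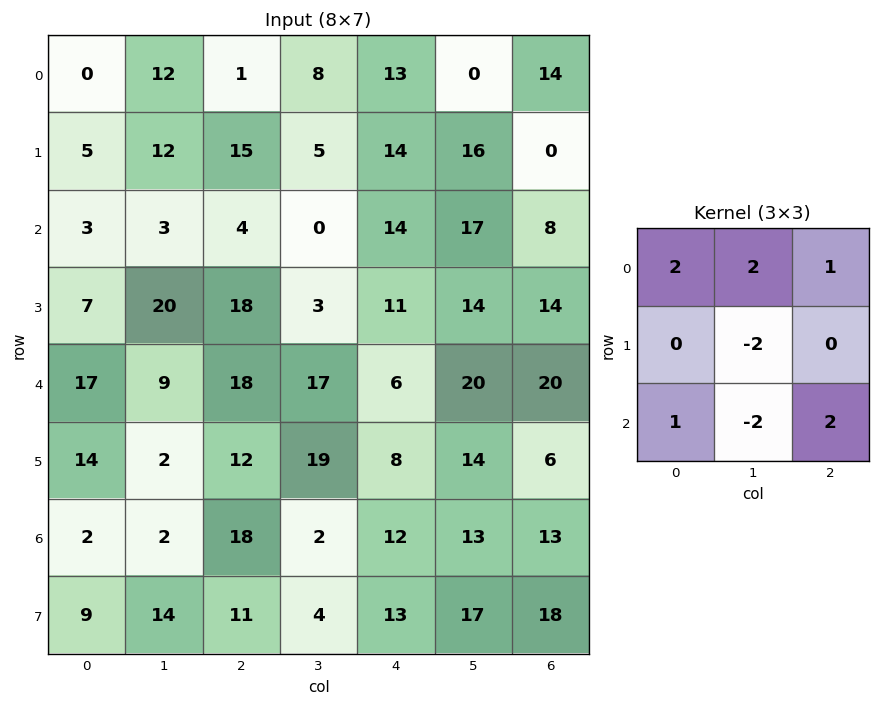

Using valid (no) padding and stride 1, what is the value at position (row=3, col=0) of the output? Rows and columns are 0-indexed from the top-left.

The receptive field on the input at this output position is [7 20 18 / 17 9 18 / 14 2 12]. Elementwise product with the kernel and sum: 7·2 + 20·2 + 18·1 + 9·-2 + 14·1 + 2·-2 + 12·2.

88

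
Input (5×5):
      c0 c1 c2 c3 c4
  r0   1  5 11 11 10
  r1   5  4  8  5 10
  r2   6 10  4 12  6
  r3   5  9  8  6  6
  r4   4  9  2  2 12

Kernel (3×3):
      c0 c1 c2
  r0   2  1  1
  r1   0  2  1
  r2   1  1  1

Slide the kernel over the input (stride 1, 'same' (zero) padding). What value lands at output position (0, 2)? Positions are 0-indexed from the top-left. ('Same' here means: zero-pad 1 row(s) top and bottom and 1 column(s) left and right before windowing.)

The receptive field on the zero-padded input at this output position is [0 0 0 / 5 11 11 / 4 8 5]. Elementwise product with the kernel and sum: 0·2 + 0·1 + 0·1 + 11·2 + 11·1 + 4·1 + 8·1 + 5·1.

50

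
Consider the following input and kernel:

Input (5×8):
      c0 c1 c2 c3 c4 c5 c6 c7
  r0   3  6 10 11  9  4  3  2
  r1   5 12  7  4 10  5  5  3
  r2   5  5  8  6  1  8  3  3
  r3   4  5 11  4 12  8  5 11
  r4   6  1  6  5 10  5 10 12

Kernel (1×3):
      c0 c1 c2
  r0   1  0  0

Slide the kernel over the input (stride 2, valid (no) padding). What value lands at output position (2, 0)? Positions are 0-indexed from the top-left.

6

The receptive field on the input at this output position is [6 1 6]. Elementwise product with the kernel and sum: 6·1.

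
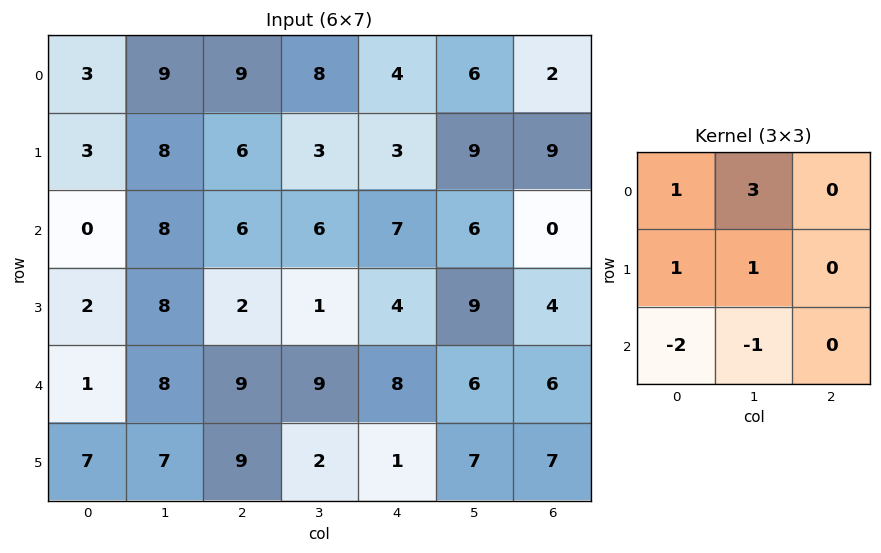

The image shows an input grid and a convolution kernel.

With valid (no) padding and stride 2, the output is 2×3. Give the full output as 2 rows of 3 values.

Output[0,0]: The receptive field on the input at this output position is [3 9 9 / 3 8 6 / 0 8 6]. Elementwise product with the kernel and sum: 3·1 + 9·3 + 3·1 + 8·1 + 0·-2 + 8·-1.
Output[0,1]: The receptive field on the input at this output position is [9 8 4 / 6 3 3 / 6 6 7]. Elementwise product with the kernel and sum: 9·1 + 8·3 + 6·1 + 3·1 + 6·-2 + 6·-1.

33 24 14
24 0 16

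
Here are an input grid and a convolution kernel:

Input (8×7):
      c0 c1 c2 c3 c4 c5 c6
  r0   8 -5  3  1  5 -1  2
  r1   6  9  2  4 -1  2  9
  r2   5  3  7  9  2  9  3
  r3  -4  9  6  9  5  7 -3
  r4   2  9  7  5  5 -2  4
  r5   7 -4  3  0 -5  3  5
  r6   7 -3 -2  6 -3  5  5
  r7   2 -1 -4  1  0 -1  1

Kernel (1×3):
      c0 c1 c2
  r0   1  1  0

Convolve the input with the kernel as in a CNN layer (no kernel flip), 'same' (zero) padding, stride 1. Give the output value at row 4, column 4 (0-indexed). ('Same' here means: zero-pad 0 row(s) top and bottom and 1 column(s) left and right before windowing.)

The receptive field on the zero-padded input at this output position is [5 5 -2]. Elementwise product with the kernel and sum: 5·1 + 5·1.

10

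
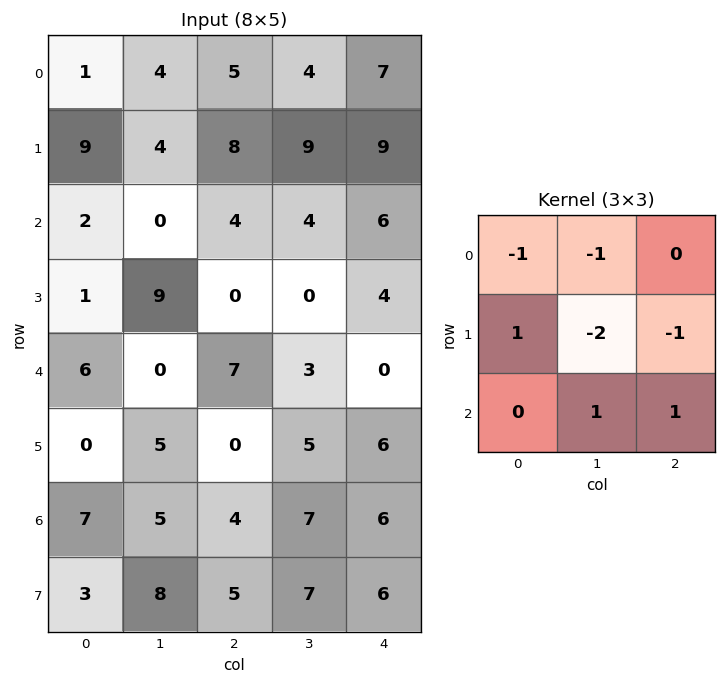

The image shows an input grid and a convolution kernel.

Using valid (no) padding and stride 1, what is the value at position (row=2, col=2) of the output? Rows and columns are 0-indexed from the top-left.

-9

The receptive field on the input at this output position is [4 4 6 / 0 0 4 / 7 3 0]. Elementwise product with the kernel and sum: 4·-1 + 4·-1 + 0·1 + 0·-2 + 4·-1 + 3·1 + 0·1.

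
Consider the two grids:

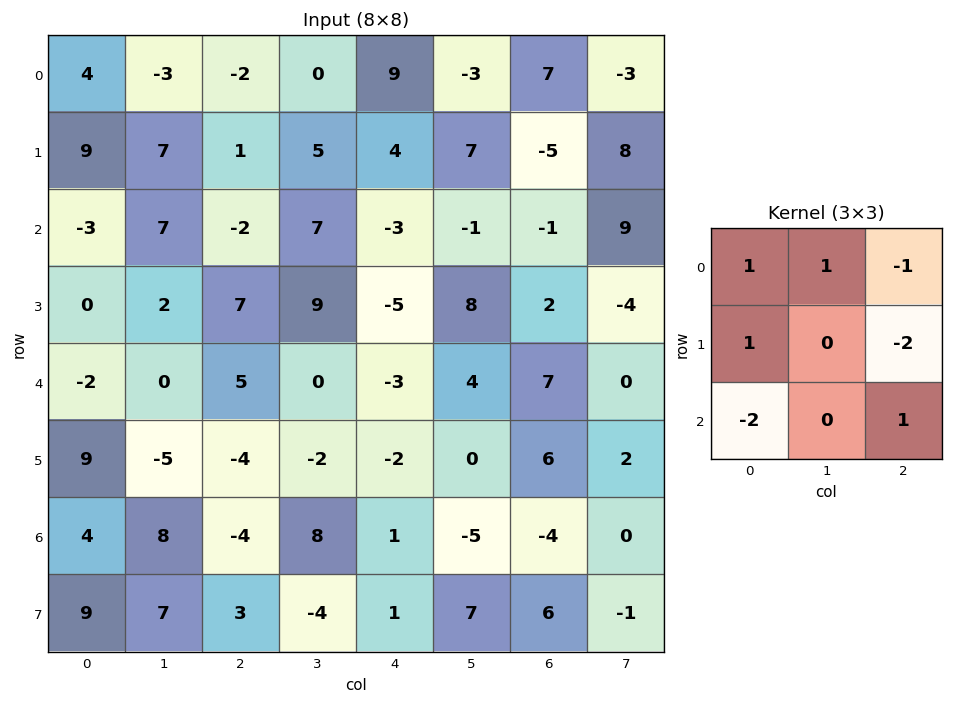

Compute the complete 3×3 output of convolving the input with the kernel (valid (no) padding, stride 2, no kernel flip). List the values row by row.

14 -17 18
1 12 1
-2 17 -26

Output[0,0]: The receptive field on the input at this output position is [4 -3 -2 / 9 7 1 / -3 7 -2]. Elementwise product with the kernel and sum: 4·1 + -3·1 + -2·-1 + 9·1 + 1·-2 + -3·-2 + -2·1.
Output[0,1]: The receptive field on the input at this output position is [-2 0 9 / 1 5 4 / -2 7 -3]. Elementwise product with the kernel and sum: -2·1 + 0·1 + 9·-1 + 1·1 + 4·-2 + -2·-2 + -3·1.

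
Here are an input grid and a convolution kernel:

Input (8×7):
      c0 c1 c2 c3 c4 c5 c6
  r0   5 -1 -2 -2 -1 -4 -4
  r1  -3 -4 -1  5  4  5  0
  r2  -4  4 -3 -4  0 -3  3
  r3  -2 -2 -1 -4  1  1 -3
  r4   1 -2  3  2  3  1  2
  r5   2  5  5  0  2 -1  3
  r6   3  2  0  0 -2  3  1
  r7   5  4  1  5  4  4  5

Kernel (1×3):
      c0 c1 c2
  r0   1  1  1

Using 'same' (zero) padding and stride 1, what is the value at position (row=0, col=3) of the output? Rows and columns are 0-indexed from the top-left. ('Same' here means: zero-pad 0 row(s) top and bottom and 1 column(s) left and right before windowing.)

The receptive field on the zero-padded input at this output position is [-2 -2 -1]. Elementwise product with the kernel and sum: -2·1 + -2·1 + -1·1.

-5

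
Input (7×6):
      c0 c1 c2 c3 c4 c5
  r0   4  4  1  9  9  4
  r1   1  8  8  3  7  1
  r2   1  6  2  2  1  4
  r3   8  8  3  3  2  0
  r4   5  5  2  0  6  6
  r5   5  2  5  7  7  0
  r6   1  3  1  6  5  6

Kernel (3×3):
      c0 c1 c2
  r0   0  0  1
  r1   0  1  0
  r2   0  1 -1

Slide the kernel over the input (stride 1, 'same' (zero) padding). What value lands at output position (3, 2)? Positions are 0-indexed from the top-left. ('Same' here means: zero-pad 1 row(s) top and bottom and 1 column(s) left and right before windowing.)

The receptive field on the zero-padded input at this output position is [6 2 2 / 8 3 3 / 5 2 0]. Elementwise product with the kernel and sum: 2·1 + 3·1 + 2·1 + 0·-1.

7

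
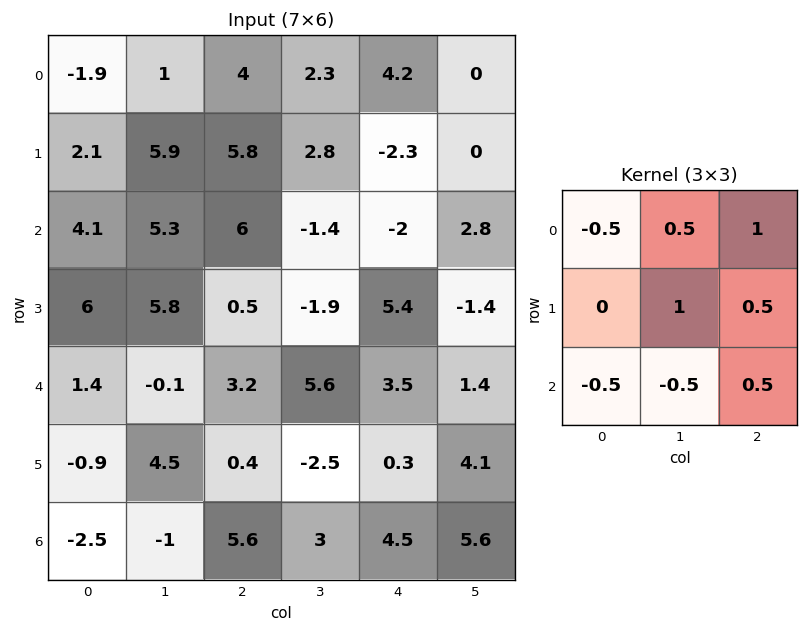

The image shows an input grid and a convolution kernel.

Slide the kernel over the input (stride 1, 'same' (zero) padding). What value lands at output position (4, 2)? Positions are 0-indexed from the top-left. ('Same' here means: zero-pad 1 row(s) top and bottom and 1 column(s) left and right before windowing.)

The receptive field on the zero-padded input at this output position is [5.8 0.5 -1.9 / -0.1 3.2 5.6 / 4.5 0.4 -2.5]. Elementwise product with the kernel and sum: 5.8·-0.5 + 0.5·0.5 + -1.9·1 + 3.2·1 + 5.6·0.5 + 4.5·-0.5 + 0.4·-0.5 + -2.5·0.5.

-2.25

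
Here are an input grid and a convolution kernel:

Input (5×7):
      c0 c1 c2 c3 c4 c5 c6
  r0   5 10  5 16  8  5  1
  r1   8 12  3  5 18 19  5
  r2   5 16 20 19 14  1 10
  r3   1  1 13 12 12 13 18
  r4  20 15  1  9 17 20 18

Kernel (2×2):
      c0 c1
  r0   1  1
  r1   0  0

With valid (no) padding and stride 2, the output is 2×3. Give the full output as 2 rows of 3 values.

15 21 13
21 39 15

Output[0,0]: The receptive field on the input at this output position is [5 10 / 8 12]. Elementwise product with the kernel and sum: 5·1 + 10·1.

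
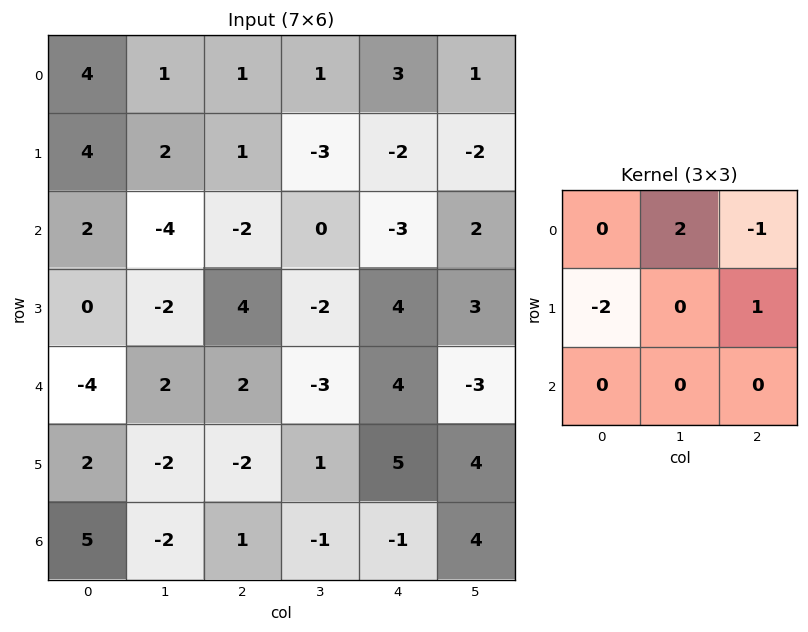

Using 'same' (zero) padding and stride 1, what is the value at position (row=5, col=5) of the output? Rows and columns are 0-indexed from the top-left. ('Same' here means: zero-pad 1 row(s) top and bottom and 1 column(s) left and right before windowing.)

-16

The receptive field on the zero-padded input at this output position is [4 -3 0 / 5 4 0 / -1 4 0]. Elementwise product with the kernel and sum: -3·2 + 0·-1 + 5·-2 + 0·1.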